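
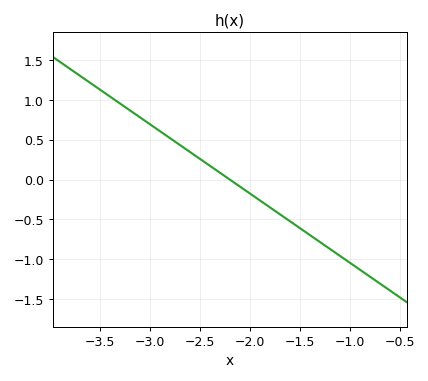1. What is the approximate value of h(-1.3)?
-0.8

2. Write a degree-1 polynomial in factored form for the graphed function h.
y = -0.87(x + 2.2)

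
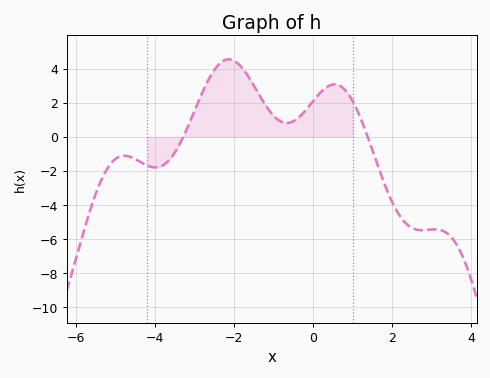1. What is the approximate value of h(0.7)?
2.96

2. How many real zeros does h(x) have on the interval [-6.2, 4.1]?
2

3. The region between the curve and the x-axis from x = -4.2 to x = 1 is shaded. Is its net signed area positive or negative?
positive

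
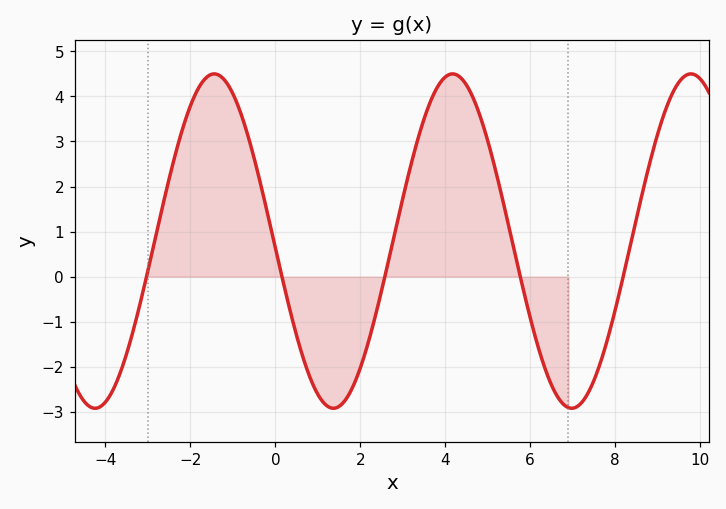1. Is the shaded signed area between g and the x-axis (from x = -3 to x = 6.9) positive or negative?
positive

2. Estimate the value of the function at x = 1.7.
-2.7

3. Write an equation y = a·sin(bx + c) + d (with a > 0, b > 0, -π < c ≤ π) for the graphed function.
y = 3.71sin(1.1x - 3.1) + 0.79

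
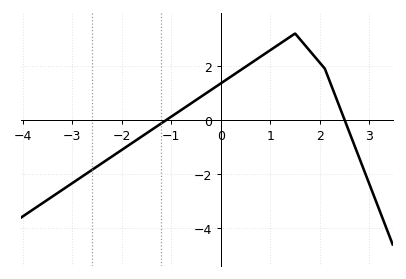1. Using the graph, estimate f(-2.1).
-1.23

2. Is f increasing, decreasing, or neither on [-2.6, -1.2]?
increasing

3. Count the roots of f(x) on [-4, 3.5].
2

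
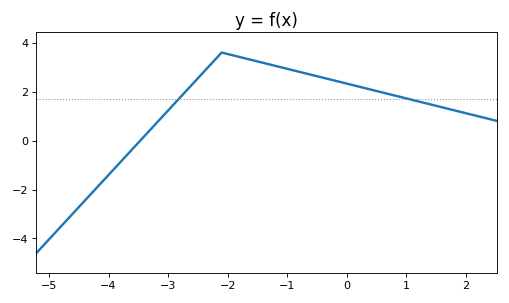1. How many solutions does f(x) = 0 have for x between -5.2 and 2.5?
1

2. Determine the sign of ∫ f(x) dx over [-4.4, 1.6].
positive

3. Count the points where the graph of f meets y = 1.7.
2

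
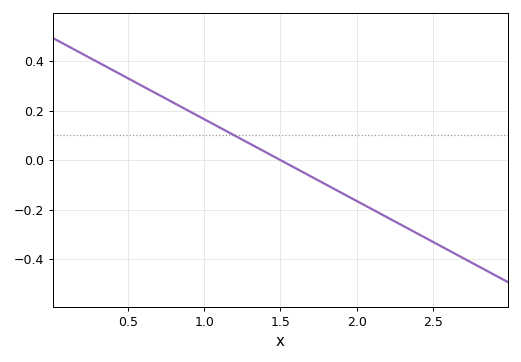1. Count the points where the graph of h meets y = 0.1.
1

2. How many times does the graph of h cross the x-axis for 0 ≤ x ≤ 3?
1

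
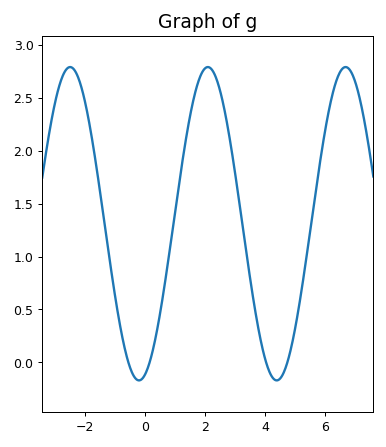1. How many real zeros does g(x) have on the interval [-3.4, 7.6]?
4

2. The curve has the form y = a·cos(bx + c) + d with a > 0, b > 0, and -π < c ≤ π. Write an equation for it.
y = 1.48cos(1.37x - 2.88) + 1.31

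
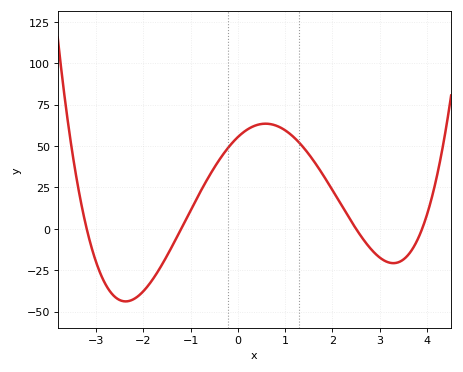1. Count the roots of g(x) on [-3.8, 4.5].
4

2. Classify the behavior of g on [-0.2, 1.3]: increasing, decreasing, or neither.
neither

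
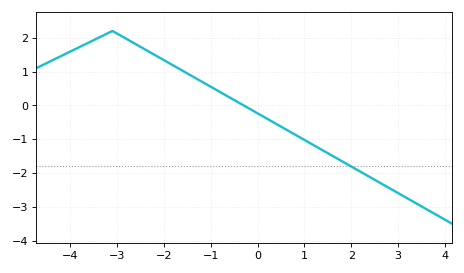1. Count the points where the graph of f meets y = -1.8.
1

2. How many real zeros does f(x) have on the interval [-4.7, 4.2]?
1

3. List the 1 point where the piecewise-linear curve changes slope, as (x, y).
(-3.1, 2.2)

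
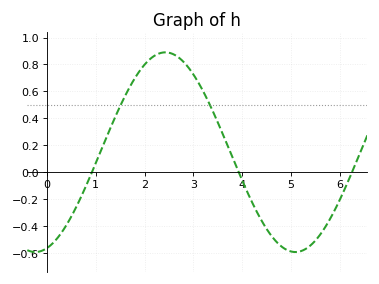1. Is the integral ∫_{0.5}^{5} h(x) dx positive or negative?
positive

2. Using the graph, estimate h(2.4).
0.88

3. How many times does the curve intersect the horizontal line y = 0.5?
2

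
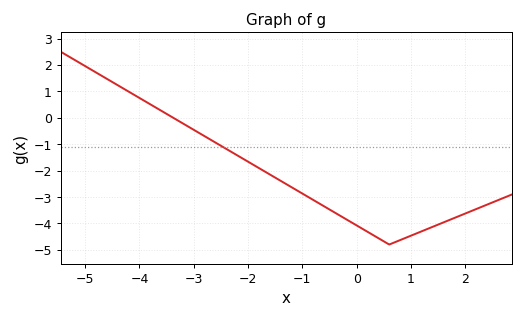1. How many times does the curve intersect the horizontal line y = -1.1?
1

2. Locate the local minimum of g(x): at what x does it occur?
0.6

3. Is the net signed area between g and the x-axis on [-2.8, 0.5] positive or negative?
negative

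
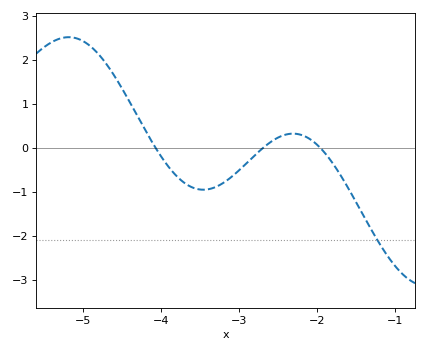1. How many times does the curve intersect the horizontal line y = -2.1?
1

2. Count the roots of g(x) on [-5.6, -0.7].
3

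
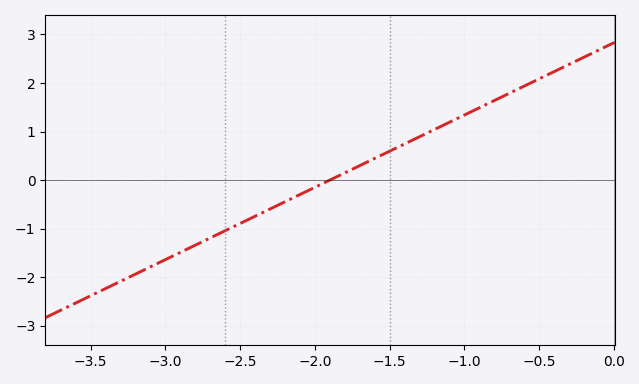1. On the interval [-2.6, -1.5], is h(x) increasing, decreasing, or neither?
increasing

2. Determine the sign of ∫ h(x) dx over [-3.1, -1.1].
negative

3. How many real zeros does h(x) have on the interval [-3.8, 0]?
1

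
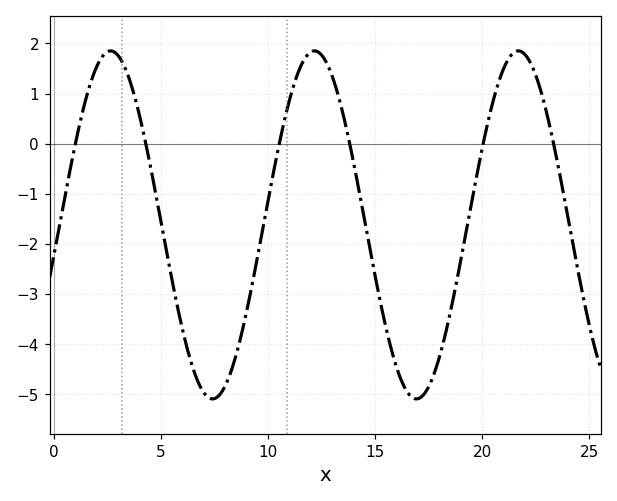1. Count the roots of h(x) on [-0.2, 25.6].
6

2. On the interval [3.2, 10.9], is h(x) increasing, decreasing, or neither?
neither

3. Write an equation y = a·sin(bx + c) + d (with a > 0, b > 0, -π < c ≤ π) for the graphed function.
y = 3.47sin(0.66x - 0.18) - 1.62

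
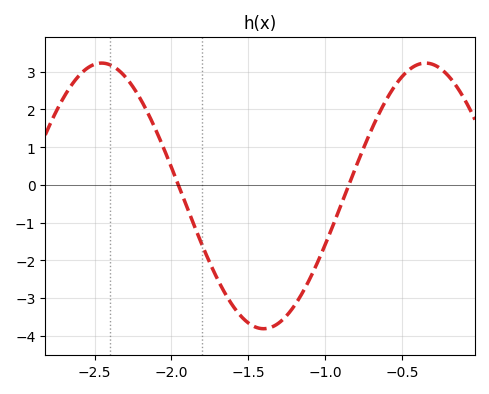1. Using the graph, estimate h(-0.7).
1.4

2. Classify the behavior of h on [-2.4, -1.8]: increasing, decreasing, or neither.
decreasing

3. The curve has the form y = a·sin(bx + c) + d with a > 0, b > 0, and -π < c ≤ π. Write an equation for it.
y = 3.52sin(3x + 2.6) - 0.29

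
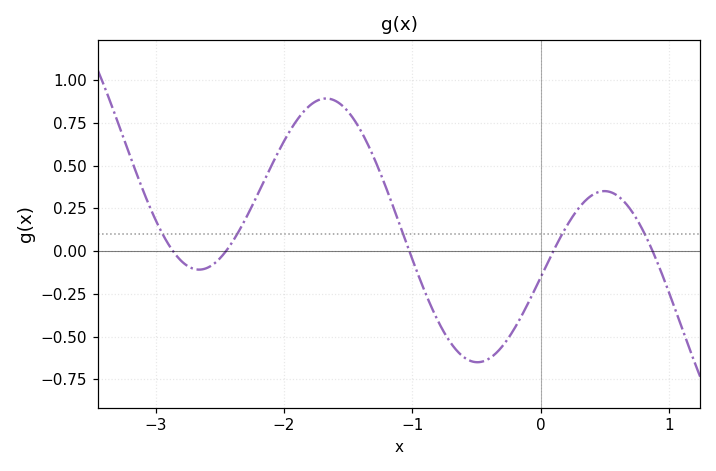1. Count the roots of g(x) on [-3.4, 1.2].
5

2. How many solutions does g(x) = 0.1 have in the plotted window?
5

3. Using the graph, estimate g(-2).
0.65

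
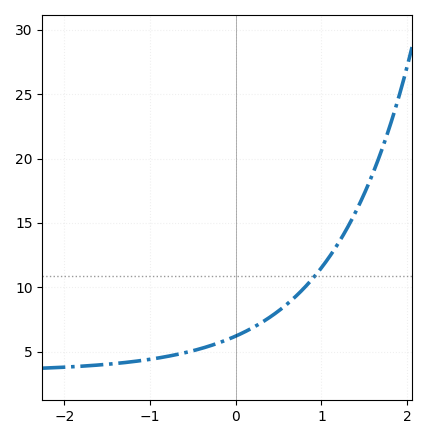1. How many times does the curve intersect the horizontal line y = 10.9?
1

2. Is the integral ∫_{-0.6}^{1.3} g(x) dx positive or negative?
positive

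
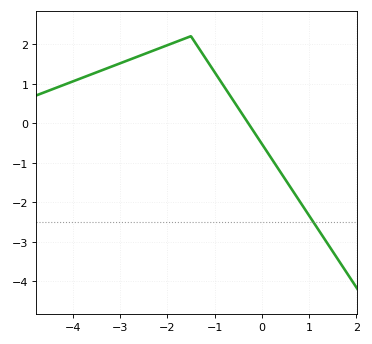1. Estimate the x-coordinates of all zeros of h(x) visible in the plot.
-0.3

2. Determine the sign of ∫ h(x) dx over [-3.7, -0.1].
positive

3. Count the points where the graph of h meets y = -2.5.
1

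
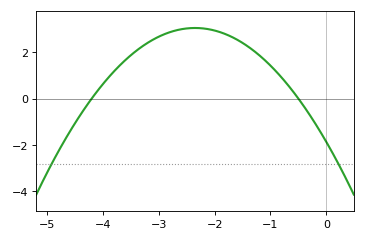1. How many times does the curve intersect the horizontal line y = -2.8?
2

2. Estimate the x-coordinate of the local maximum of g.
-2.4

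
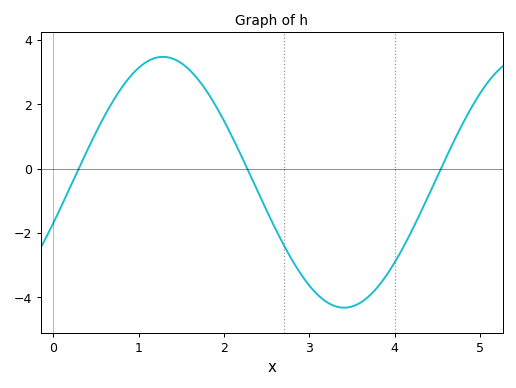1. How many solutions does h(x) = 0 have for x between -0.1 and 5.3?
3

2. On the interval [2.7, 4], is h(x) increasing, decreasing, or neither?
neither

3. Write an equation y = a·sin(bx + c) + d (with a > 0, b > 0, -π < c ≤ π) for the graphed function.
y = 3.9sin(1.48x - 0.332) - 0.42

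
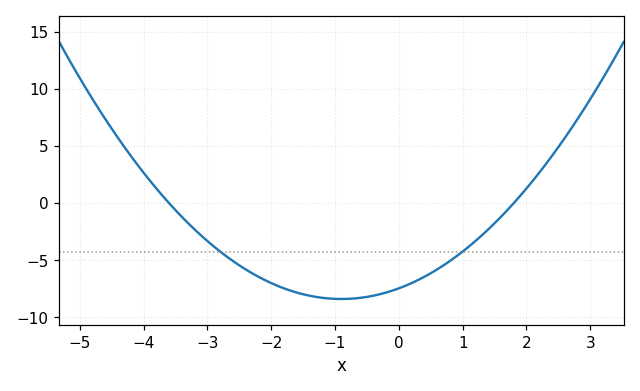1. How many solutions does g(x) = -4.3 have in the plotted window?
2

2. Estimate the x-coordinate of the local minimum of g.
-1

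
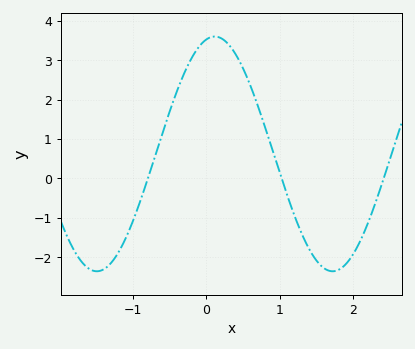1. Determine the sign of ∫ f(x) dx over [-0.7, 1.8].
positive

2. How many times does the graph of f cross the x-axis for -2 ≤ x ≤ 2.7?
3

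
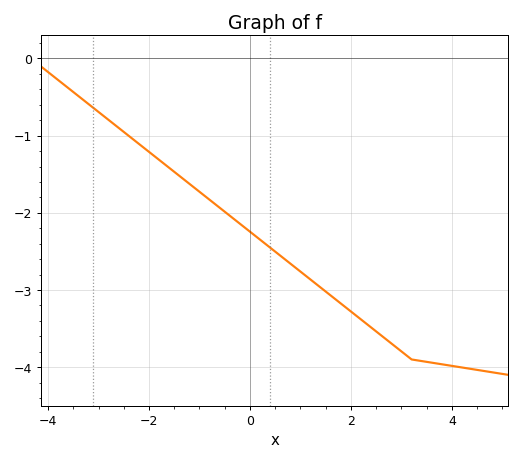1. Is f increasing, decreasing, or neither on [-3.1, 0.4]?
decreasing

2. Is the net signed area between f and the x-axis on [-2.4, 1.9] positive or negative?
negative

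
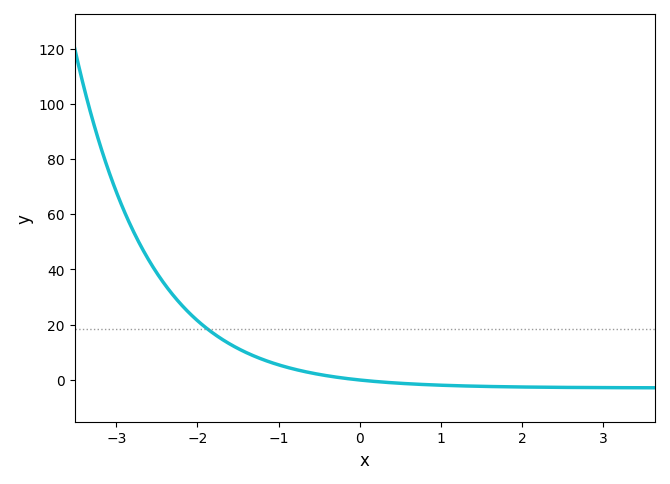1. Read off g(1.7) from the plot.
-2.46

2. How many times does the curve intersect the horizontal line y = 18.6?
1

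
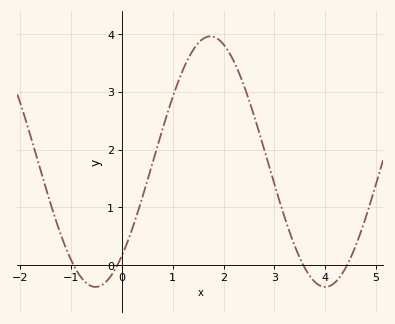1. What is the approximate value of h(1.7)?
3.96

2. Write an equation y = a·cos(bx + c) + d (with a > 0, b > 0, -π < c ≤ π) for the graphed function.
y = 2.17cos(1.39x - 2.42) + 1.79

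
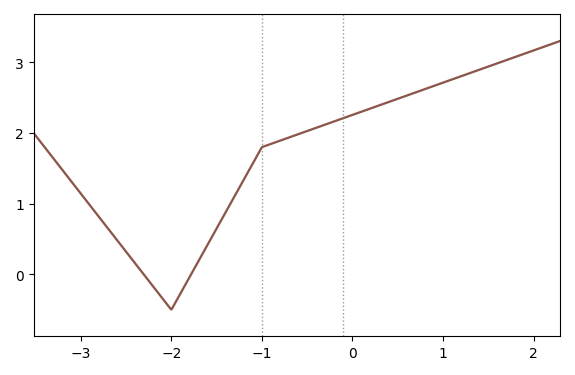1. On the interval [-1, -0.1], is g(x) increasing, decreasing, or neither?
increasing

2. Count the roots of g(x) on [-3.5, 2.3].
2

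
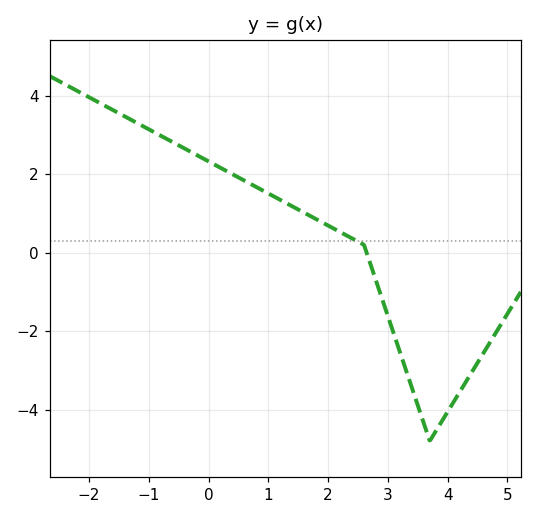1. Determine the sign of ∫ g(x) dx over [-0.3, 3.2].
positive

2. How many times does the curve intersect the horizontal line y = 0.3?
1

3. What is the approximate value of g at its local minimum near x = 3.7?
-4.8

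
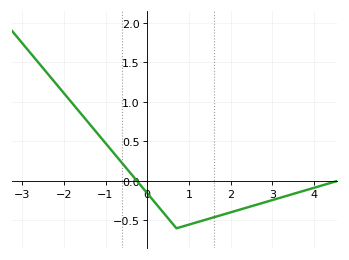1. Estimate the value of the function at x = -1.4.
0.75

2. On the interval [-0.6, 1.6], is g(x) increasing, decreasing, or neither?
neither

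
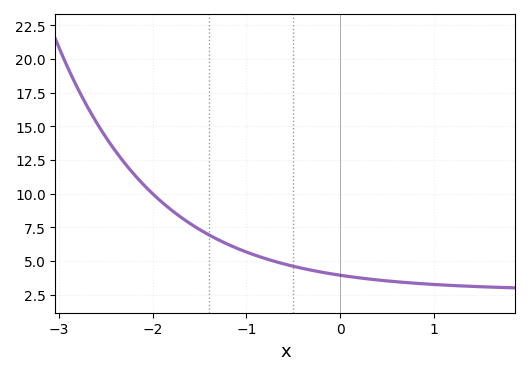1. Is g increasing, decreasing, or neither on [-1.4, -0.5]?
decreasing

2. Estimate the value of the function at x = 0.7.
3.41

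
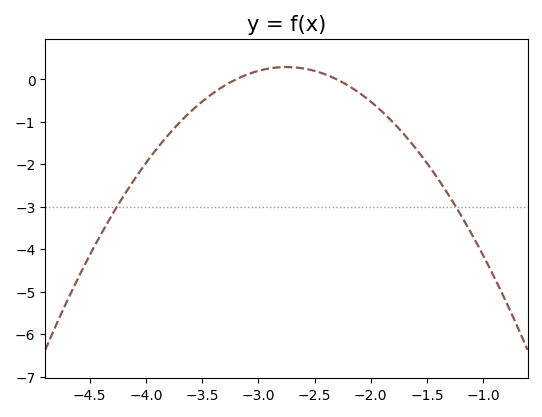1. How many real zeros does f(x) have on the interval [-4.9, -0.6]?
2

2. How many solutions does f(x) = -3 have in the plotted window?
2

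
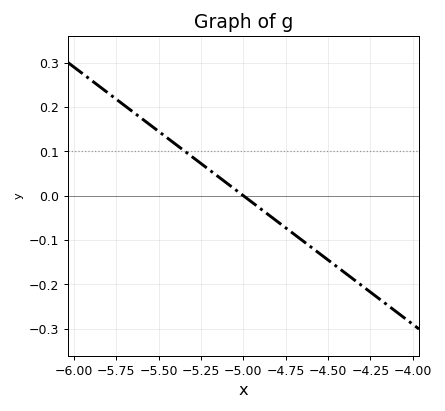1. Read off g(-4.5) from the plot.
-0.145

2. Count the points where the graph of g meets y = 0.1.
1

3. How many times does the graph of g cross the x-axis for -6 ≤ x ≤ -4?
1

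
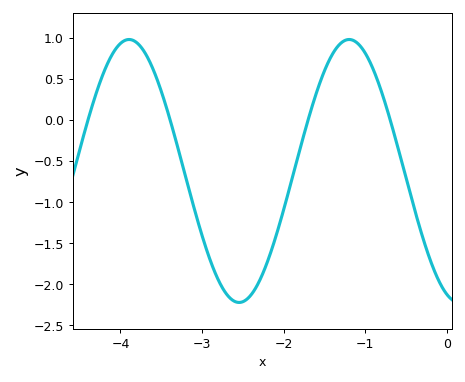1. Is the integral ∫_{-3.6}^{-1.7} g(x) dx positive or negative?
negative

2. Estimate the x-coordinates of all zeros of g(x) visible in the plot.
-4.4, -3.39, -1.7, -0.695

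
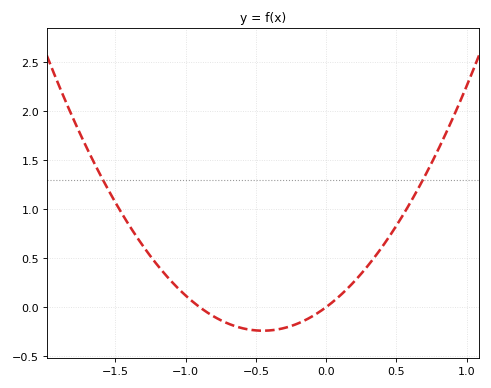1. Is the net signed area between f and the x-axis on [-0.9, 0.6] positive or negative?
positive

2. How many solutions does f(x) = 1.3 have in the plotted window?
2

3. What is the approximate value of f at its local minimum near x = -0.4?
-0.241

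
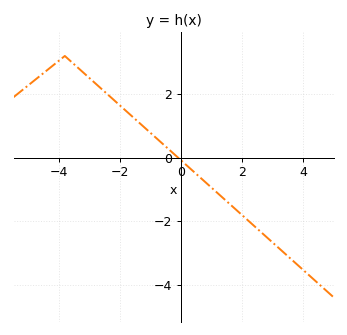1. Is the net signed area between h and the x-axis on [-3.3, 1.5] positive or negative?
positive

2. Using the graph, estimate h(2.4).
-2.16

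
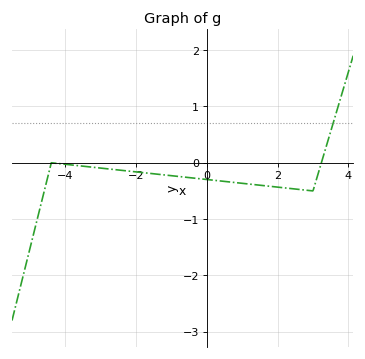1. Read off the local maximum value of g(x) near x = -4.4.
-0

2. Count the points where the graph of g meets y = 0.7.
1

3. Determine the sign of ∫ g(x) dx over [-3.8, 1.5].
negative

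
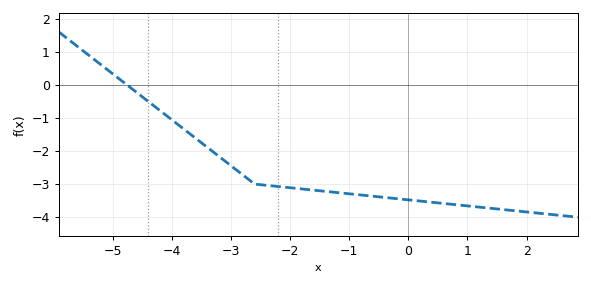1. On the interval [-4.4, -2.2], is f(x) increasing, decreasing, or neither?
decreasing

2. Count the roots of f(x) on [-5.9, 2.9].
1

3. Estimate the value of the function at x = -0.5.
-3.4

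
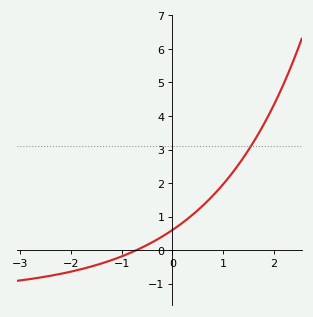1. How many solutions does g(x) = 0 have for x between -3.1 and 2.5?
1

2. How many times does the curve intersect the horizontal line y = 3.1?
1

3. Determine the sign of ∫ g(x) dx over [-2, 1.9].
positive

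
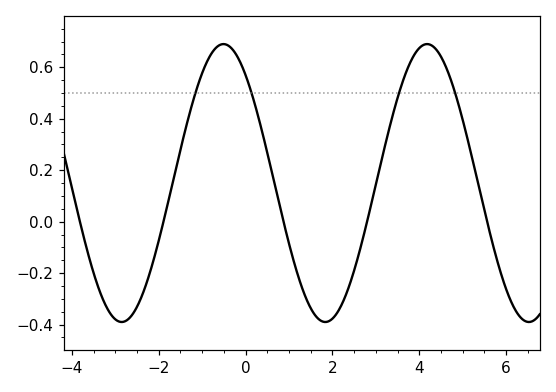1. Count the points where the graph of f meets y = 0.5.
4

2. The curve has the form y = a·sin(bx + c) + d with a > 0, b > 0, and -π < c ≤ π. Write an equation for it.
y = 0.54sin(1.3x + 2.3) + 0.15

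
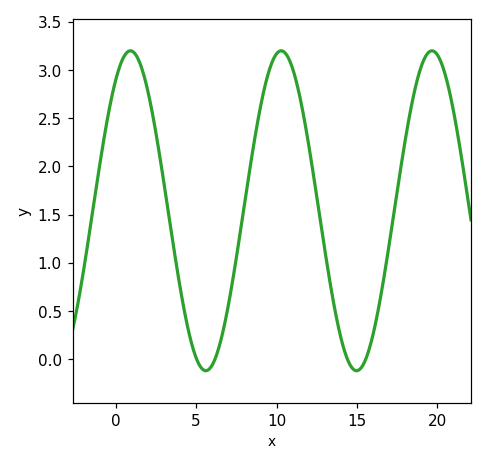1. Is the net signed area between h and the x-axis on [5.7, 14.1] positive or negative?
positive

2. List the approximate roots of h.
5.03, 6.17, 14.4, 15.5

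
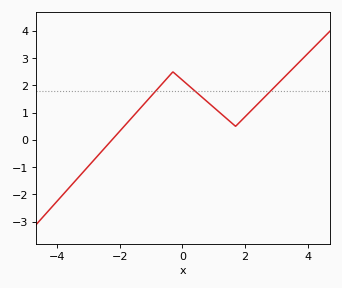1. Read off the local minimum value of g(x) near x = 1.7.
0.502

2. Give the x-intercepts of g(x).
-2.25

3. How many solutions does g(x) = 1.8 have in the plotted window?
3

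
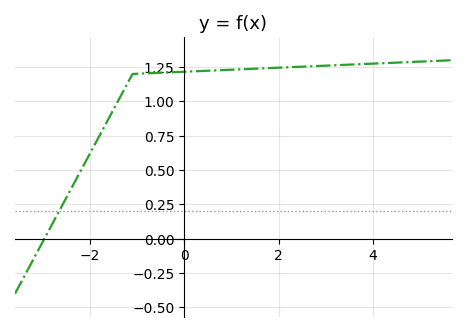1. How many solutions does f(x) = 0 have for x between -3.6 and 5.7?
1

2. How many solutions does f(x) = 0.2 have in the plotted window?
1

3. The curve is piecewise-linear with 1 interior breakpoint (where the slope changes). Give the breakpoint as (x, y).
(-1.1, 1.2)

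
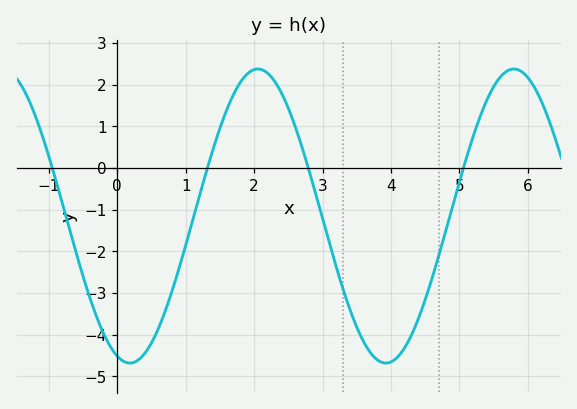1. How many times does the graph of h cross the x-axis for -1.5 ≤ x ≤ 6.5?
4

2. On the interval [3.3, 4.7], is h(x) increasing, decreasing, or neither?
neither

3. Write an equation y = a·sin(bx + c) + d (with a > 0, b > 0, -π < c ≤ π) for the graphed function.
y = 3.53sin(1.7x - 1.9) - 1.15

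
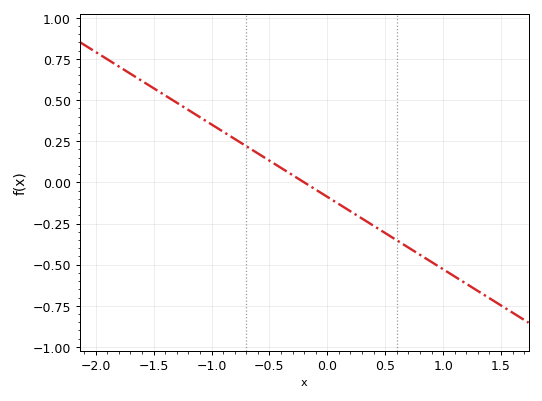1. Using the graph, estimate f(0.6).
-0.36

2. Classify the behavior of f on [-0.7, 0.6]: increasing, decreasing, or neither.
decreasing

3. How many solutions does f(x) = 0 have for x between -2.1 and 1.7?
1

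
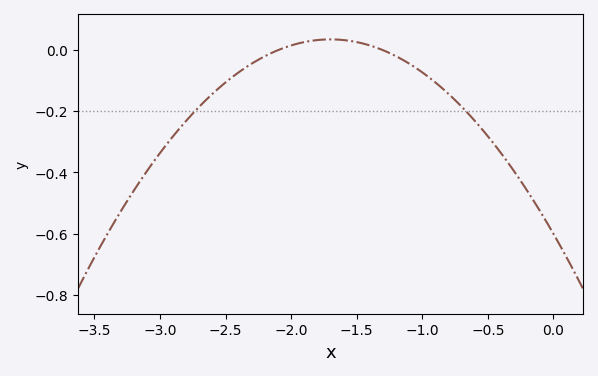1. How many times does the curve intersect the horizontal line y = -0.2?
2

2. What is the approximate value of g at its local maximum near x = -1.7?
0.035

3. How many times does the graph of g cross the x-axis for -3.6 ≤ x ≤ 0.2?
2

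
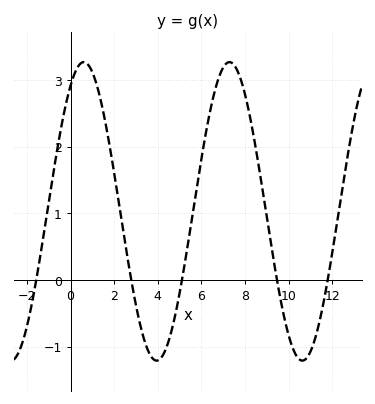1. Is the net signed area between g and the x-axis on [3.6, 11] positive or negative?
positive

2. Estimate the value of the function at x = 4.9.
-0.4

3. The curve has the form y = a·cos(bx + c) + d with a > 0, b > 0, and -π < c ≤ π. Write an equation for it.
y = 2.24cos(0.94x - 0.57) + 1.03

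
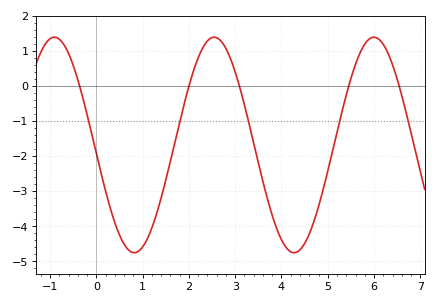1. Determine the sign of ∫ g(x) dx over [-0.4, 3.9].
negative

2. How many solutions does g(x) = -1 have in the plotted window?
5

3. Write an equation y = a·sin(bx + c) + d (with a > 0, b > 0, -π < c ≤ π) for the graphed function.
y = 3.07sin(1.8x - 3.1) - 1.68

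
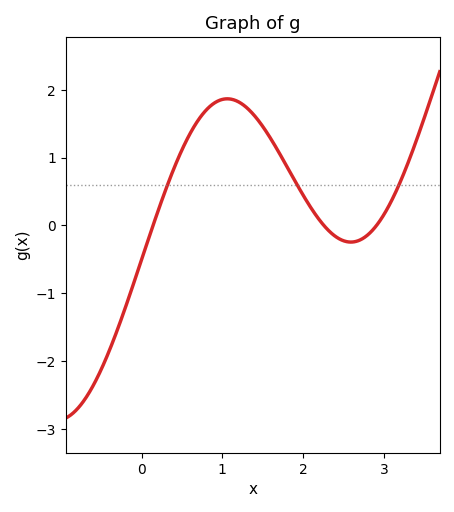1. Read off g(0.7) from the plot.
1.55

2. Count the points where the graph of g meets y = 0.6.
3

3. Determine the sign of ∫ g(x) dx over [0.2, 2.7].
positive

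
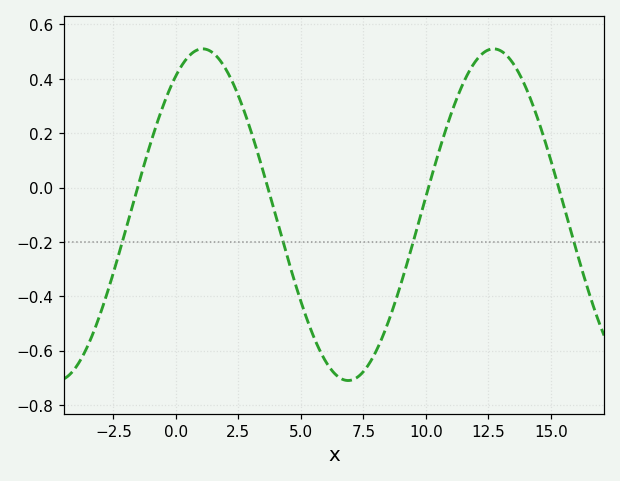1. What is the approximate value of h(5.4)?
-0.523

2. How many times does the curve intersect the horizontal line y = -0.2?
4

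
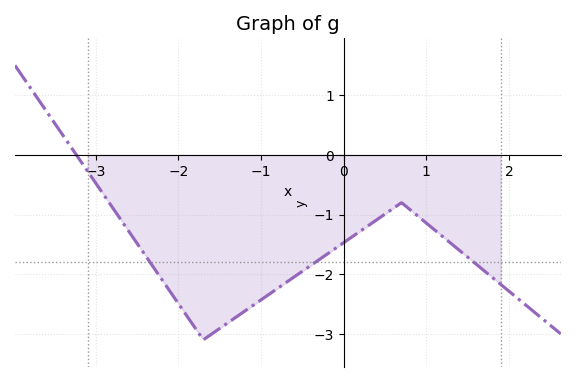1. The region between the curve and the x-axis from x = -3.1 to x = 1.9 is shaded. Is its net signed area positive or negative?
negative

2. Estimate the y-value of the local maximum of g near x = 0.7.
-0.802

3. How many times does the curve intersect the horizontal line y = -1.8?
3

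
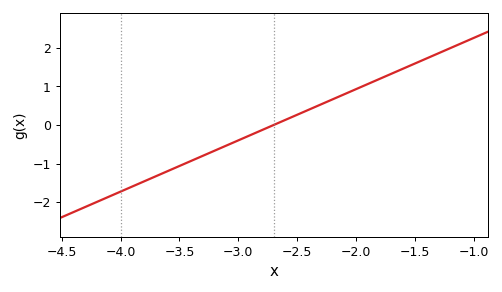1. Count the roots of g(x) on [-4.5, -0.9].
1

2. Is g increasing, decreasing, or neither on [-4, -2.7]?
increasing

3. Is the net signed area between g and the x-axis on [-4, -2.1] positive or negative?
negative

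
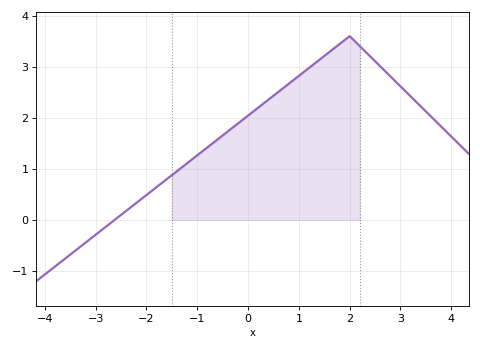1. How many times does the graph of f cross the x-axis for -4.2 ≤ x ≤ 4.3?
1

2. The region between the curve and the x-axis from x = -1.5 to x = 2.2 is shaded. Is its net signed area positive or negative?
positive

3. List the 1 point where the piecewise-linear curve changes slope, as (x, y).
(2, 3.6)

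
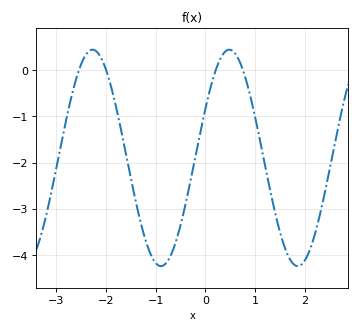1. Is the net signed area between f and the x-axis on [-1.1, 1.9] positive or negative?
negative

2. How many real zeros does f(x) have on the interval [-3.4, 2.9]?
4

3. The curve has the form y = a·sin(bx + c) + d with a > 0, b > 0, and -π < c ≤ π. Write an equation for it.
y = 2.34sin(2.28x + 0.472) - 1.9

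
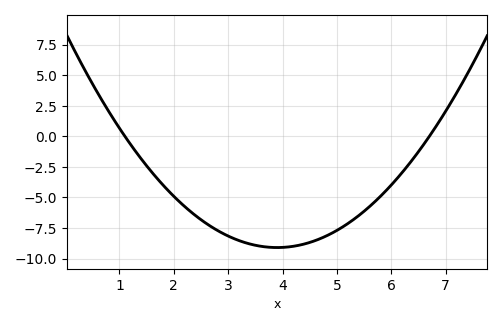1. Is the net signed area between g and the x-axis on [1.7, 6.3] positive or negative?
negative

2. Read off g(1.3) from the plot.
-1.2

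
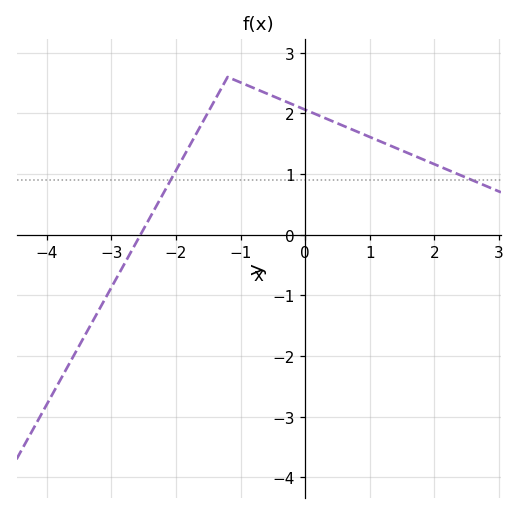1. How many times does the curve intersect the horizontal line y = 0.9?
2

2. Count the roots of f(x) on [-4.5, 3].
1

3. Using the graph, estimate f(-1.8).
1.4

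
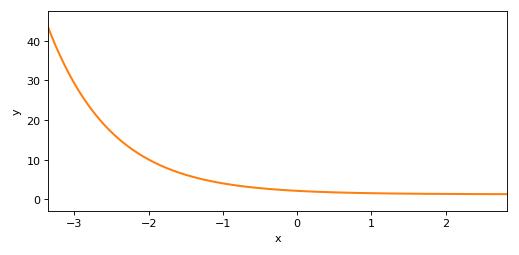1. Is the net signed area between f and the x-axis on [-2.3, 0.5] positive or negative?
positive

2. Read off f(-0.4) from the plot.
3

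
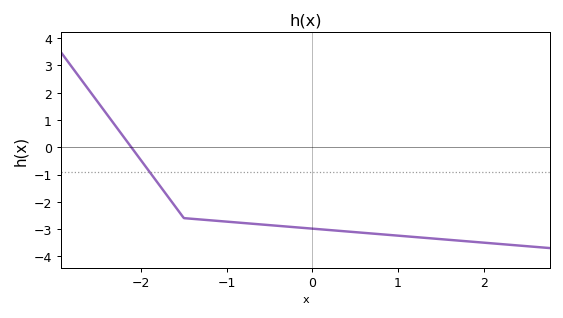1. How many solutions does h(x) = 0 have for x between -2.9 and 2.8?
1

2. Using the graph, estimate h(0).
-2.99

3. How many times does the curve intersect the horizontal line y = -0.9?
1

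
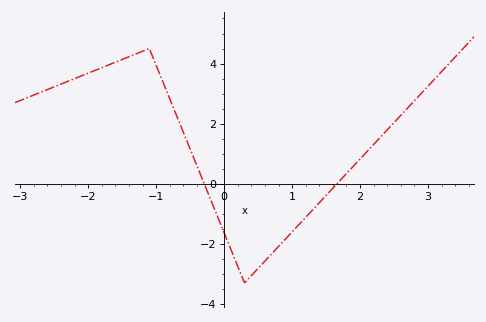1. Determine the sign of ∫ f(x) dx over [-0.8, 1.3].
negative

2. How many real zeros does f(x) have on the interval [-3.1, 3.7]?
2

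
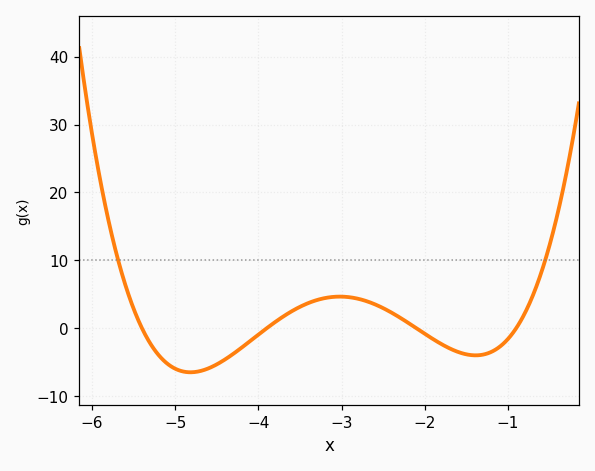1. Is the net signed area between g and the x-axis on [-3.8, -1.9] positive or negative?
positive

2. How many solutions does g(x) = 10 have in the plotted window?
2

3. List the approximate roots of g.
-5.4, -3.9, -2.1, -0.9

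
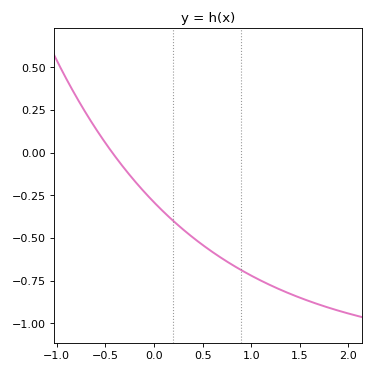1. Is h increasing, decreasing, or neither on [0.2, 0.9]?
decreasing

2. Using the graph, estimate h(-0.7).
0.24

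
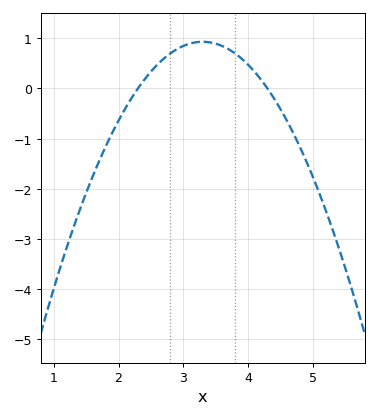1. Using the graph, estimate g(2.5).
0.3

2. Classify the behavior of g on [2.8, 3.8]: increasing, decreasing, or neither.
neither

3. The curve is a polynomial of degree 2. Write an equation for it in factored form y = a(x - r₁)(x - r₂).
y = -0.93(x - 2.3)(x - 4.3)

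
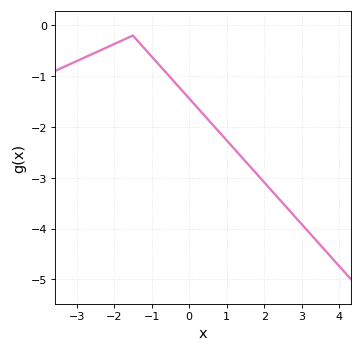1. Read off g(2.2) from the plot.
-3.26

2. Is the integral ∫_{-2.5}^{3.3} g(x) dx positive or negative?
negative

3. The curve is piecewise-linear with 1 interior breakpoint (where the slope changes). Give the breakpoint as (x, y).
(-1.5, -0.2)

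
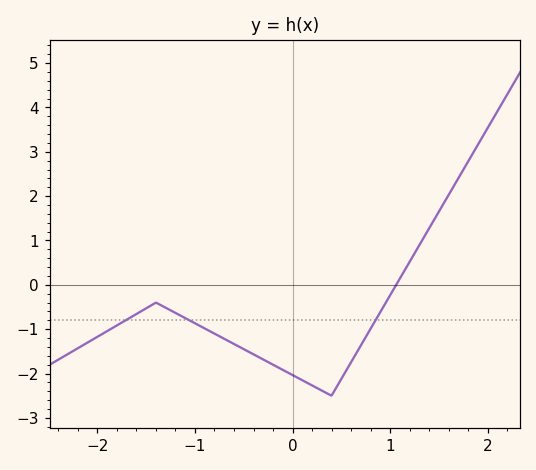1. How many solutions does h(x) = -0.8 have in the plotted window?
3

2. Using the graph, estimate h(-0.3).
-1.7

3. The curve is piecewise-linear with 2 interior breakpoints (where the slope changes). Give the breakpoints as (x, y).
(-1.4, -0.4); (0.4, -2.5)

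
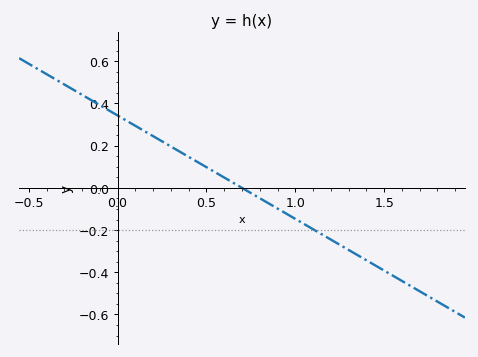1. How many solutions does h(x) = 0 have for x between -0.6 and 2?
1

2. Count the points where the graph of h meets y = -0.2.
1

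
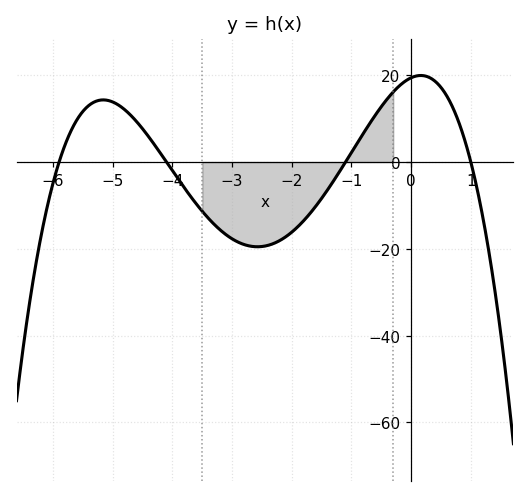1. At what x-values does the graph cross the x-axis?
-6, -4.2, -1, 1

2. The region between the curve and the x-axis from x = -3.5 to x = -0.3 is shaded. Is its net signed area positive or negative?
negative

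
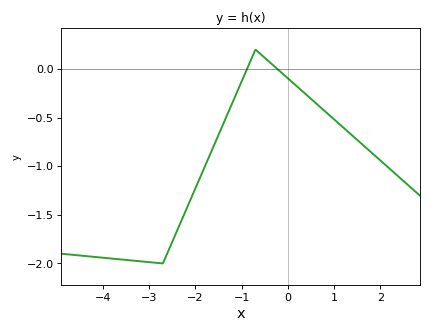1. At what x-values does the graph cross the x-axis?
-0.882, -0.227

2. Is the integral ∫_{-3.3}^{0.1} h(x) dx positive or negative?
negative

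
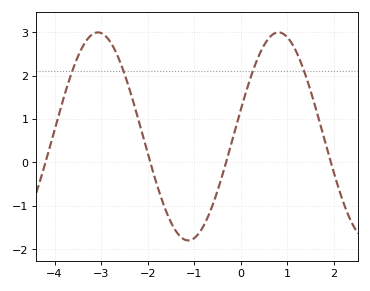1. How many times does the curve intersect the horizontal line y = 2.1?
4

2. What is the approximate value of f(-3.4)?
2.66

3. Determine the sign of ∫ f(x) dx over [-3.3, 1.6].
positive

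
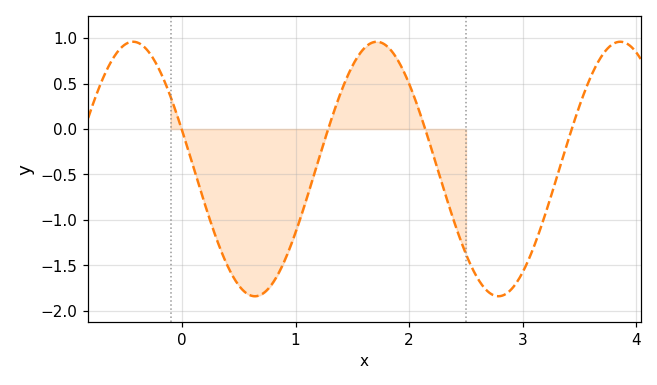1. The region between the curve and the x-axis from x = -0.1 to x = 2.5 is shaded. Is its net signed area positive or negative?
negative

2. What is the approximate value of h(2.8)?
-1.85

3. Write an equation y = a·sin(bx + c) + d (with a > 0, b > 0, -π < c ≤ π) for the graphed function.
y = 1.4sin(2.9x + 2.8) - 0.44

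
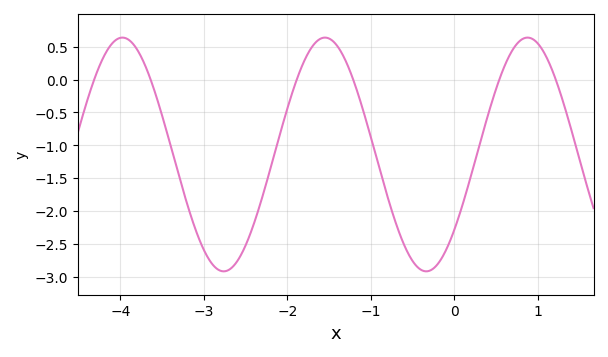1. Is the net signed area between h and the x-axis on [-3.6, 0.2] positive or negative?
negative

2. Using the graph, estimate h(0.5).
-0.143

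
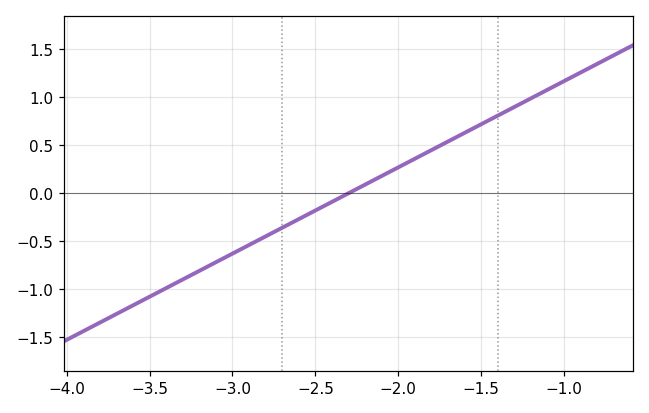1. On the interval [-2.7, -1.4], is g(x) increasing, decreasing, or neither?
increasing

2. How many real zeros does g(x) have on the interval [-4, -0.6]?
1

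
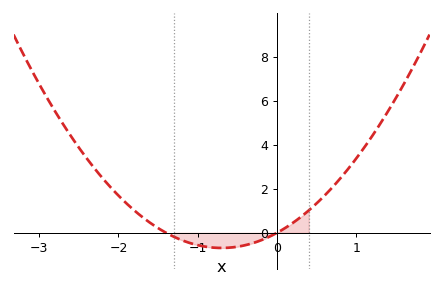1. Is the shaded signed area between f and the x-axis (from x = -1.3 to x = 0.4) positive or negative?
negative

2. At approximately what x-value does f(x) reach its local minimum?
-0.7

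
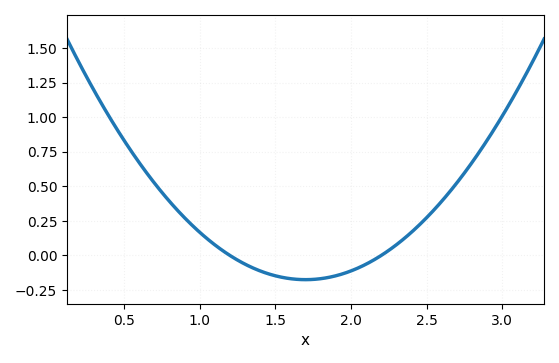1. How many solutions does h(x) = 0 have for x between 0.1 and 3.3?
2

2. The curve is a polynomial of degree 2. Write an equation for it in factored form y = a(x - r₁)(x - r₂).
y = 0.7(x - 1.2)(x - 2.2)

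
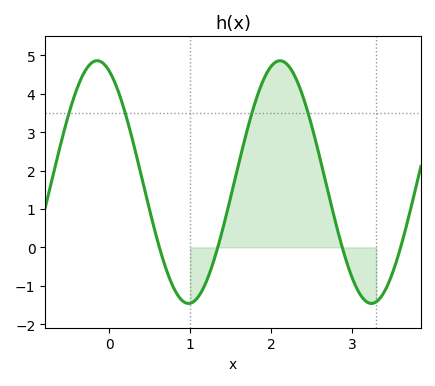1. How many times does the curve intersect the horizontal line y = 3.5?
4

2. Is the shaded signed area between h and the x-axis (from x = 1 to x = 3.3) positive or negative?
positive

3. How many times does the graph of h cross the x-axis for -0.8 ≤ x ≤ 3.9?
4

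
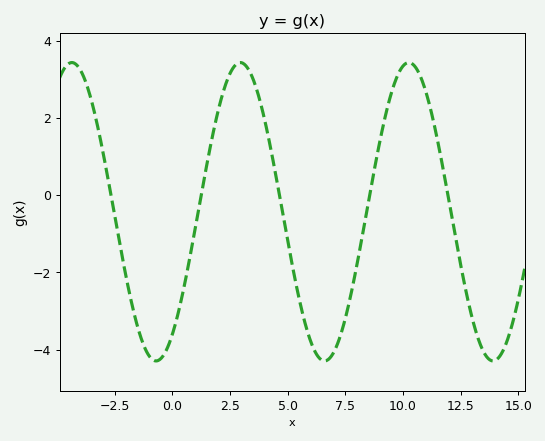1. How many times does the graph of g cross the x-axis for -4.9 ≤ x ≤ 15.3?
5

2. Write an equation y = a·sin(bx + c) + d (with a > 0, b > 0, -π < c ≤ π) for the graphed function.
y = 3.86sin(0.86x - 0.96) - 0.43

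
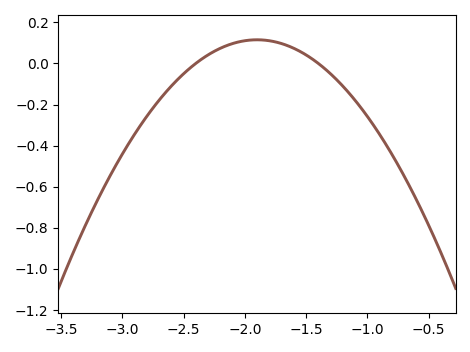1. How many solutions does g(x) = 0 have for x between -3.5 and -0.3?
2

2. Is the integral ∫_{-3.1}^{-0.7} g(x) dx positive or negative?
negative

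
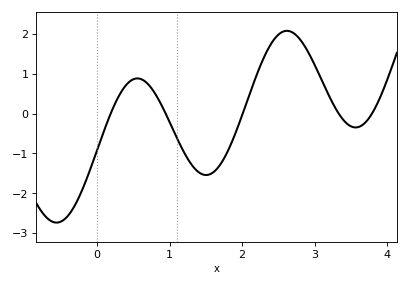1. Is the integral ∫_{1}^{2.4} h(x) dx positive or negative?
negative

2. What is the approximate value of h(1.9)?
-0.5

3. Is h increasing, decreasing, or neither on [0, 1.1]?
neither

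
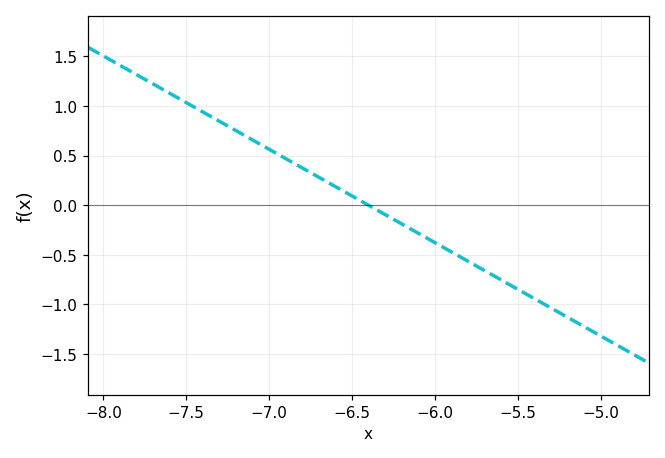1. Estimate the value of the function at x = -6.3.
-0.094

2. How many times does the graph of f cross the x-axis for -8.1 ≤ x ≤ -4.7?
1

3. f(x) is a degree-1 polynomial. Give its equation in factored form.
y = -0.94(x + 6.4)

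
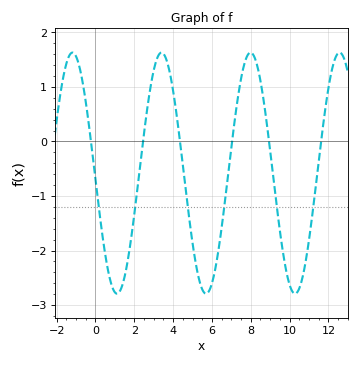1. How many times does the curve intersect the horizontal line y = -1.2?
6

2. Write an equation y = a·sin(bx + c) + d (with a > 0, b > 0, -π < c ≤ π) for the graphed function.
y = 2.21sin(1.4x - 3.1) - 0.58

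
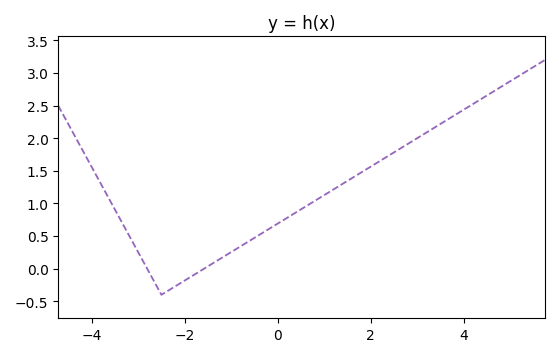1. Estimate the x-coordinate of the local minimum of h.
-2.4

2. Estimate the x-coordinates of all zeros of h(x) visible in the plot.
-2.8, -1.6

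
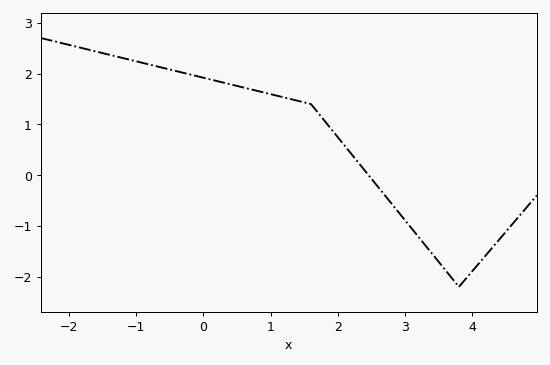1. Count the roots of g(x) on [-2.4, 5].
1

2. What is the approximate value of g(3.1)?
-1.1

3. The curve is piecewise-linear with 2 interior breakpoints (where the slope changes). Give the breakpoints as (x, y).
(1.6, 1.4); (3.8, -2.2)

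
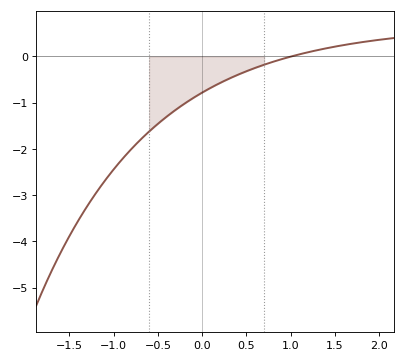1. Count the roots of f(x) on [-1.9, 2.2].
1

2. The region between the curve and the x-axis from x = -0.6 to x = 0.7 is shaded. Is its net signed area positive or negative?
negative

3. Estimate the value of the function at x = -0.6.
-1.62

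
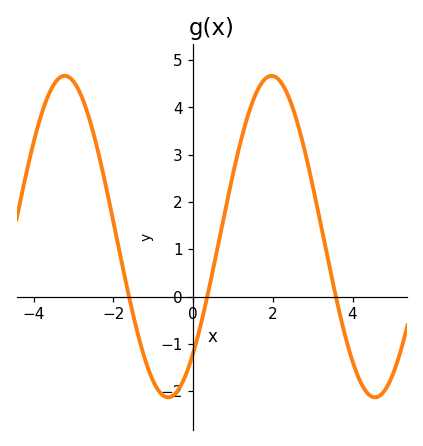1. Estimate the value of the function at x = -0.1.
-1.46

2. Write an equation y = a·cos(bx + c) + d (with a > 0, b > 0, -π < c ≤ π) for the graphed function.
y = 3.4cos(1.21x - 2.38) + 1.27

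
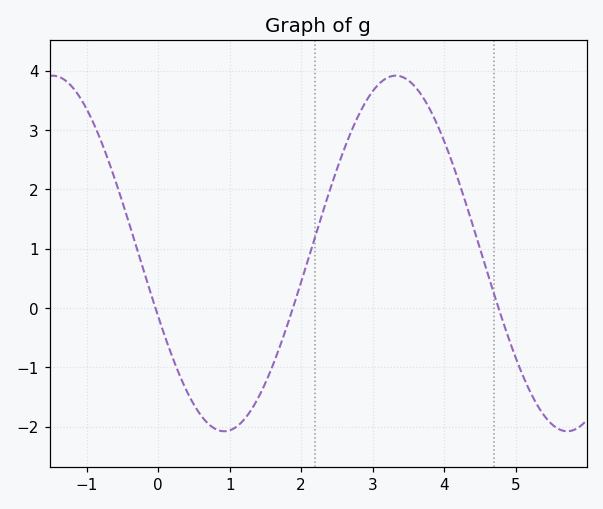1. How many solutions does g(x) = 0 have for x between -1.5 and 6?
3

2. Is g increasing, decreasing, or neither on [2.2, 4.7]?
neither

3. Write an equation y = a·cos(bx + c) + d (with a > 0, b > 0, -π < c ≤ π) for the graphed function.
y = 3cos(1.31x + 1.93) + 0.92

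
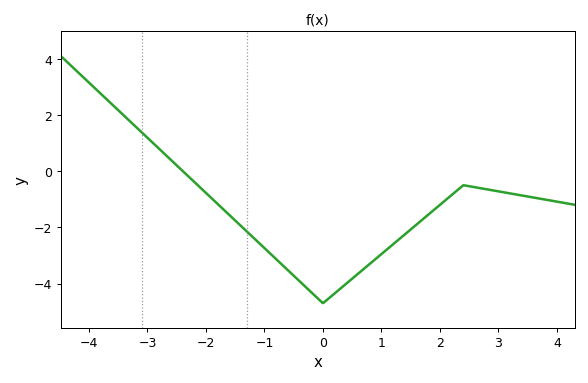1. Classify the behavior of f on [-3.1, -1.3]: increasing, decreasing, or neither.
decreasing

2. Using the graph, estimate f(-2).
-0.8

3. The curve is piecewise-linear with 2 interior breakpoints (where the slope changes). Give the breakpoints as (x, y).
(0, -4.7); (2.4, -0.5)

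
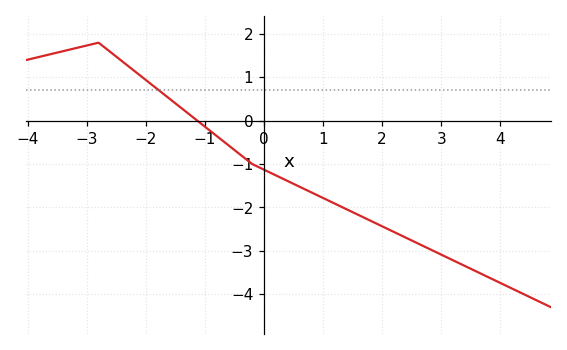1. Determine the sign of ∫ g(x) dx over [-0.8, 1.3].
negative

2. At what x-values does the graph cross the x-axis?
-1.2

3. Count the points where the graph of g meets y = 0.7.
1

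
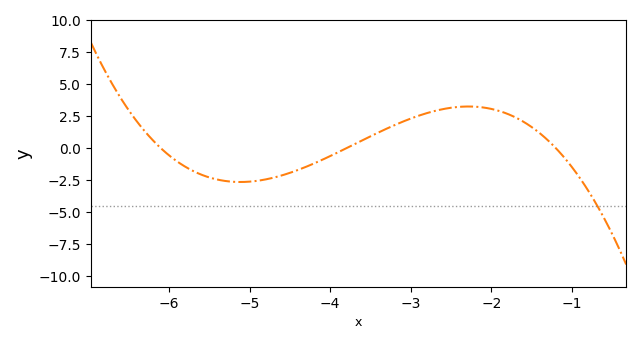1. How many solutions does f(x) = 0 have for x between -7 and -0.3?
3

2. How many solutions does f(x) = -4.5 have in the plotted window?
1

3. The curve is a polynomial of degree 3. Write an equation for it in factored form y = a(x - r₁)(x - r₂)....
y = -0.52(x + 6.1)(x + 3.8)(x + 1.2)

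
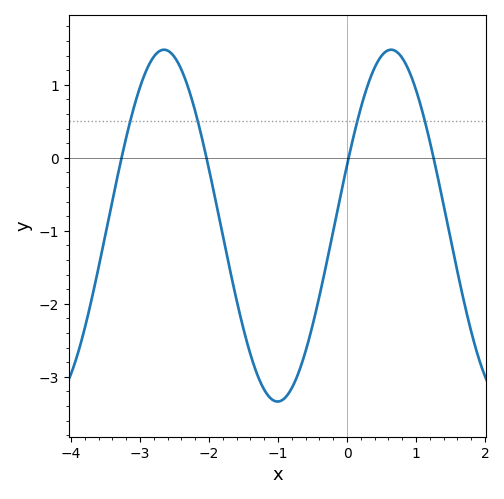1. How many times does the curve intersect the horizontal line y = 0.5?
4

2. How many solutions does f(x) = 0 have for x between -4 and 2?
4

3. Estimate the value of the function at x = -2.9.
1.21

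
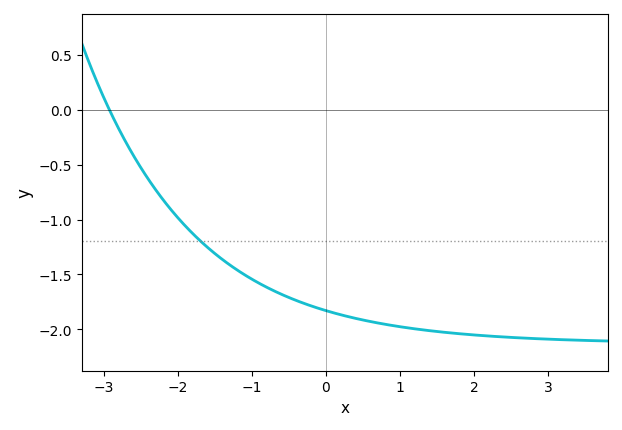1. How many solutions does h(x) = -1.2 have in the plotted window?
1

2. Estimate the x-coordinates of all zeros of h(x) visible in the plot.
-2.93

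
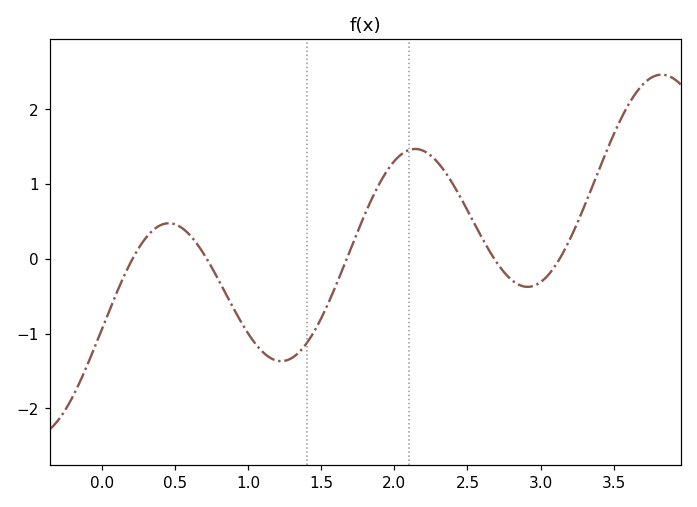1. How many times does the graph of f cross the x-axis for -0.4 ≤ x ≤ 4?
5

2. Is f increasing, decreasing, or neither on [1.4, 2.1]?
increasing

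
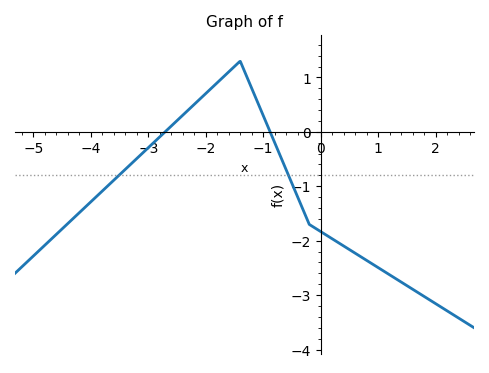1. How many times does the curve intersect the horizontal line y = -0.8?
2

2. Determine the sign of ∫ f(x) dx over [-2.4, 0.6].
negative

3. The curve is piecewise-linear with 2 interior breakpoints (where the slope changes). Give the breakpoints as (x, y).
(-1.4, 1.3); (-0.2, -1.7)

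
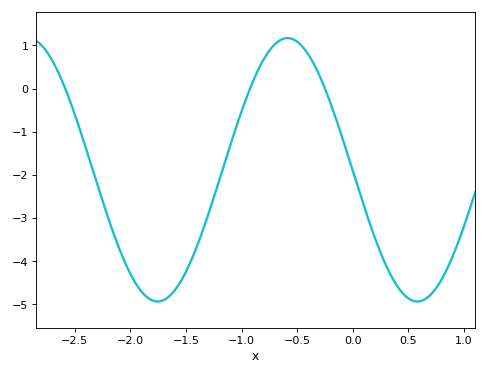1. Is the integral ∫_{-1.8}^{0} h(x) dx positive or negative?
negative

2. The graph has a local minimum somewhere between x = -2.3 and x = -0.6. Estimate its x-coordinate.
-1.8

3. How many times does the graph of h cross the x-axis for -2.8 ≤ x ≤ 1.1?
3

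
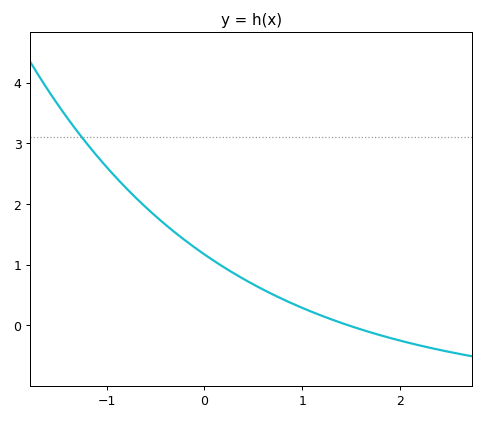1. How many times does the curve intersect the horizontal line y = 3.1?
1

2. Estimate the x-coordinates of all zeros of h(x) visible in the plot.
1.48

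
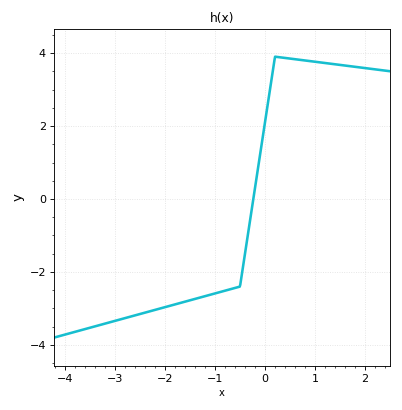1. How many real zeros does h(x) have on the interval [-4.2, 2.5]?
1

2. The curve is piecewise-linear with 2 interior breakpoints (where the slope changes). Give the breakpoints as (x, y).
(-0.5, -2.4); (0.2, 3.9)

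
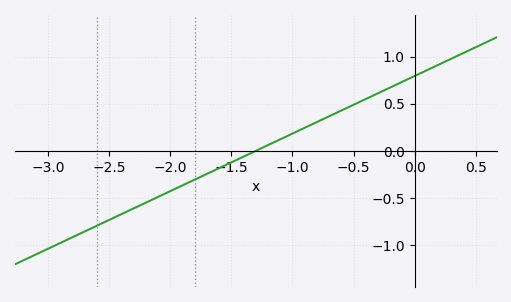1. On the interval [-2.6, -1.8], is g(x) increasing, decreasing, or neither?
increasing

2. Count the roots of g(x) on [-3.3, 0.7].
1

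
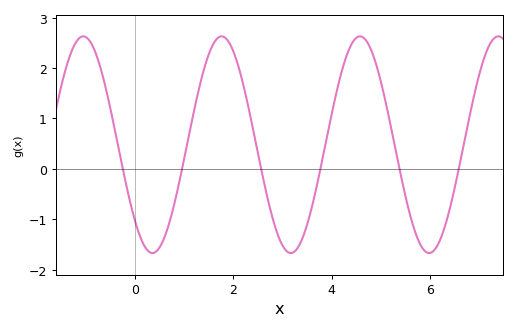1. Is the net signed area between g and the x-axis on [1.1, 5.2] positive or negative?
positive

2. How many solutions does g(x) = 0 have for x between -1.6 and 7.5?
6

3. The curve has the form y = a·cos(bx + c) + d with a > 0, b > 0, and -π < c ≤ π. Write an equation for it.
y = 2.15cos(2.23x + 2.36) + 0.48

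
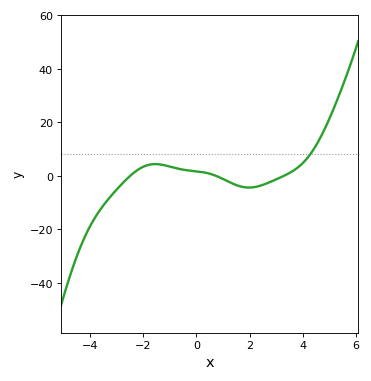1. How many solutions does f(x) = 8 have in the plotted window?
1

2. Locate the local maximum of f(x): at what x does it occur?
-1.6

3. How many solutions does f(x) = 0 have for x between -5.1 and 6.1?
3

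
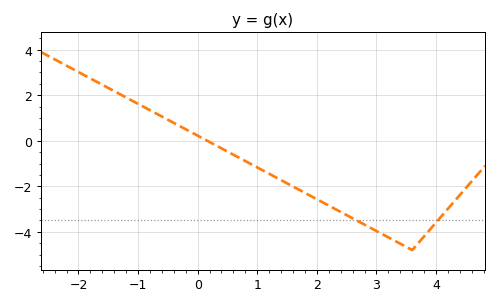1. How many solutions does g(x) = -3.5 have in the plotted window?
2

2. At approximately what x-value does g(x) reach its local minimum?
3.6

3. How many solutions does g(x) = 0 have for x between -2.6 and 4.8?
1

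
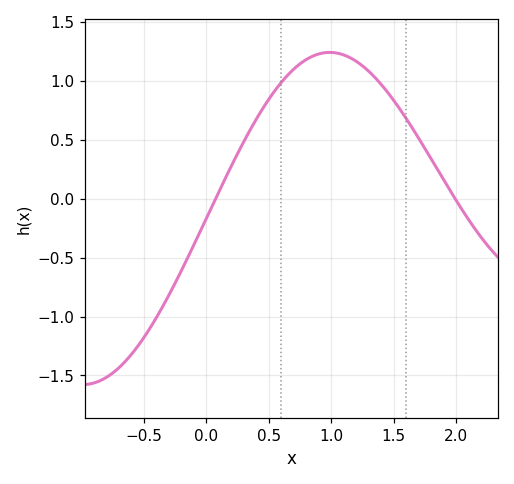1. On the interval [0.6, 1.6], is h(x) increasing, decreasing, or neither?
neither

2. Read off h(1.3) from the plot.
1.1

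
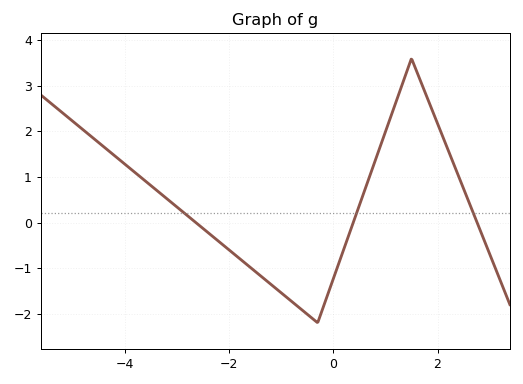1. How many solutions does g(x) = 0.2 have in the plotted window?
3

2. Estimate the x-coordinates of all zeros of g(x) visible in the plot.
-2.64, 0.383, 2.76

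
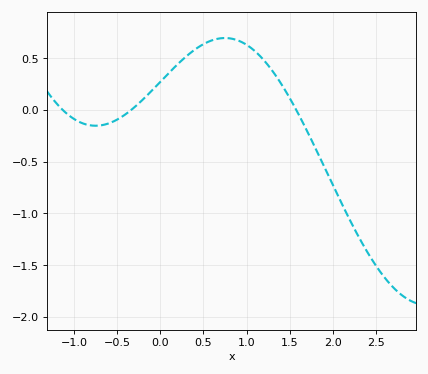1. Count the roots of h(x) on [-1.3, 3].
3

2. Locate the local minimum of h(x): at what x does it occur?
-0.8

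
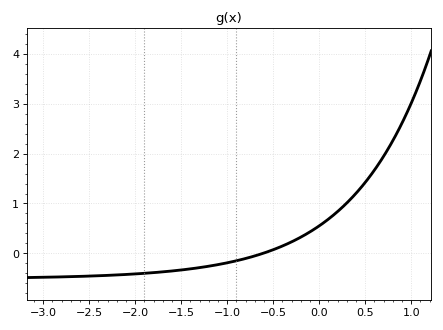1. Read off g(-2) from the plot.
-0.4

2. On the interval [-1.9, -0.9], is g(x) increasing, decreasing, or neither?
increasing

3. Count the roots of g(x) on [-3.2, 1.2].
1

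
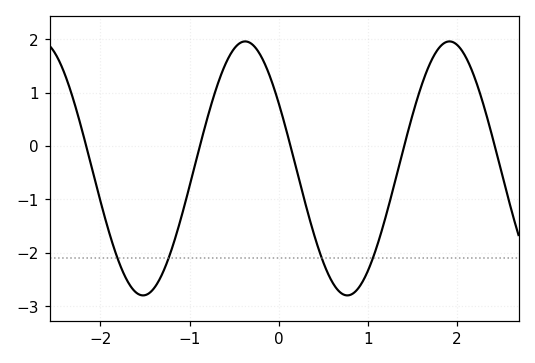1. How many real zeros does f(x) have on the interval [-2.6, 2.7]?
5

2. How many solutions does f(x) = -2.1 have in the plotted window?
4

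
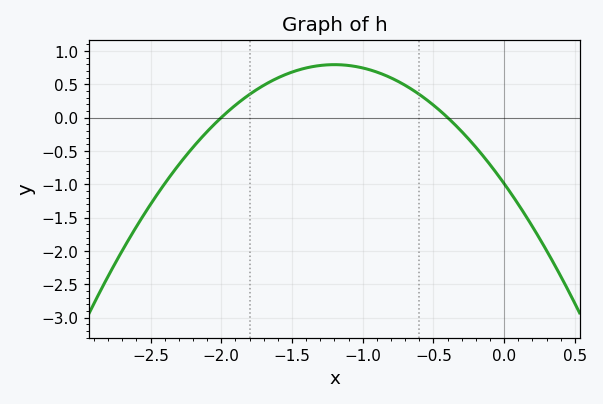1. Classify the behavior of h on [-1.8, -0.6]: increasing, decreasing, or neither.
neither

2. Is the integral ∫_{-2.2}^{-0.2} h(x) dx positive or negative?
positive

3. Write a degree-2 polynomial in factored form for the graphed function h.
y = -1.24(x + 2)(x + 0.4)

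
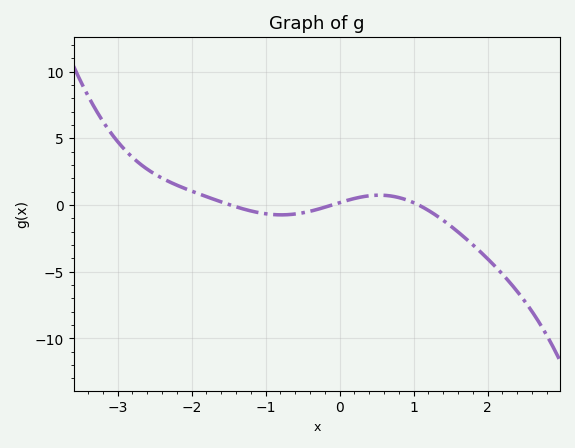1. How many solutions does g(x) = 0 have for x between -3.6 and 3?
3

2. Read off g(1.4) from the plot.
-1.15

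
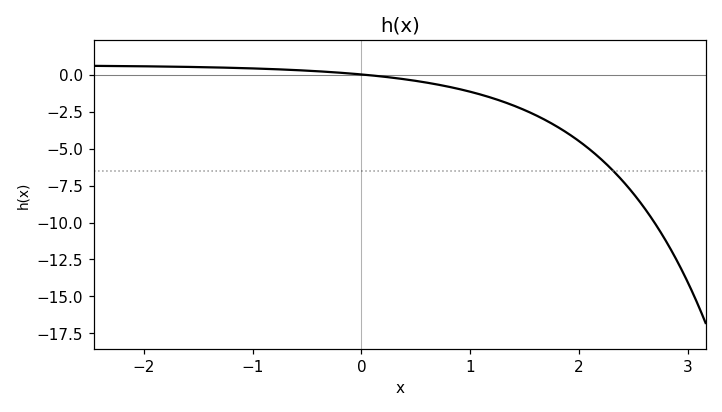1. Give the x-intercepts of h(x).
0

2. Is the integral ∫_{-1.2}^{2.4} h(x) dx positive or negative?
negative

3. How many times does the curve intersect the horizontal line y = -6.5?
1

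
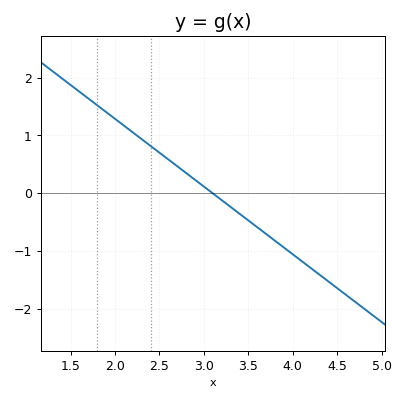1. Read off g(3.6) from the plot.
-0.585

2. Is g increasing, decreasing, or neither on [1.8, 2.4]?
decreasing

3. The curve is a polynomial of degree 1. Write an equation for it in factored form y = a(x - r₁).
y = -1.17(x - 3.1)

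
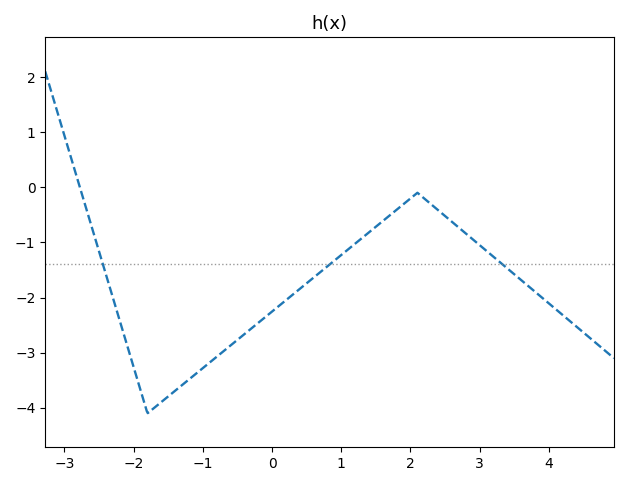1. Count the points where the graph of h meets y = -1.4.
3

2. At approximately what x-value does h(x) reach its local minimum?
-1.8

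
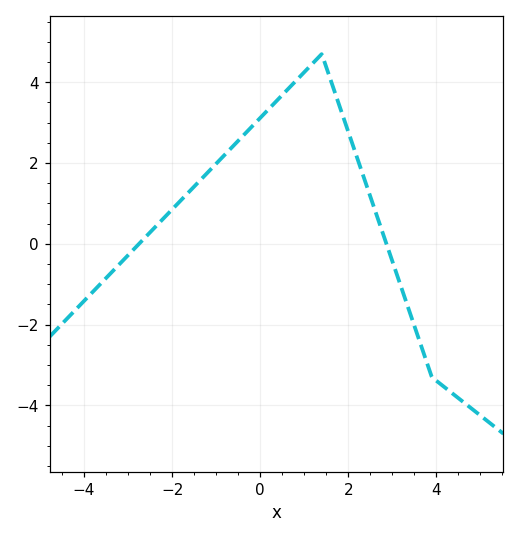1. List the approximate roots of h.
-2.8, 2.8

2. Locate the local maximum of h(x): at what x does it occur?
1.4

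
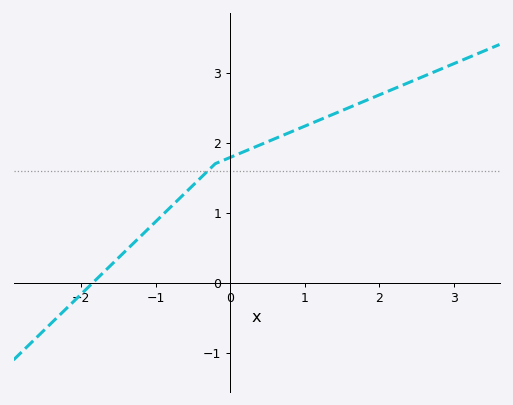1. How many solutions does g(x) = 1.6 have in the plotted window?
1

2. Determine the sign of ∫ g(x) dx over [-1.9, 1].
positive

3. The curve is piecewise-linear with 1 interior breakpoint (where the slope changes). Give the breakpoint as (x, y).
(-0.2, 1.7)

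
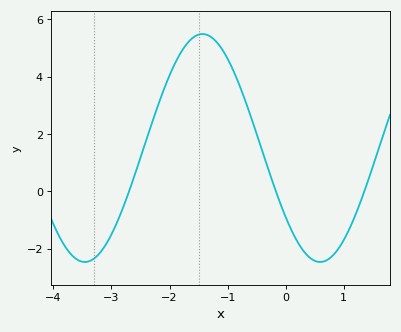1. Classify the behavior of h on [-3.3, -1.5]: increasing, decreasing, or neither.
increasing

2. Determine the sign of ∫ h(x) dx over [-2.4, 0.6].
positive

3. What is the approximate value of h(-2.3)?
2.4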